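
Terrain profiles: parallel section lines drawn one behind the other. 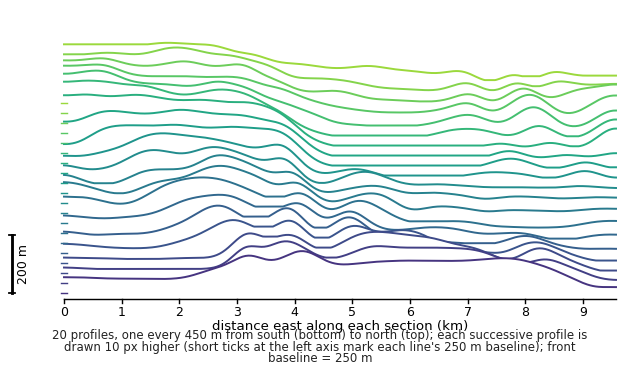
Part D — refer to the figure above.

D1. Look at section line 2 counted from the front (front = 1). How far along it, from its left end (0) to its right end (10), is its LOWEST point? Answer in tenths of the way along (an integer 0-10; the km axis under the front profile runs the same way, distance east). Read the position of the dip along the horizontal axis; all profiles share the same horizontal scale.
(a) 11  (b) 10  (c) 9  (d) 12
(b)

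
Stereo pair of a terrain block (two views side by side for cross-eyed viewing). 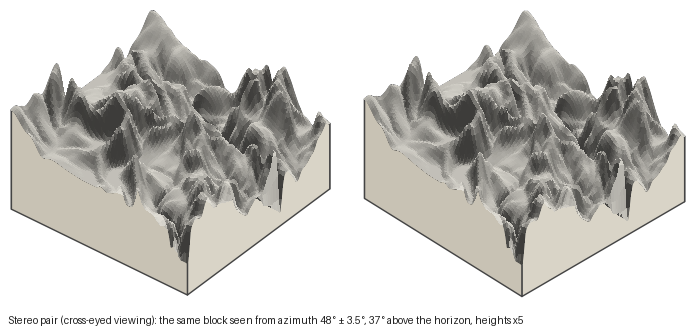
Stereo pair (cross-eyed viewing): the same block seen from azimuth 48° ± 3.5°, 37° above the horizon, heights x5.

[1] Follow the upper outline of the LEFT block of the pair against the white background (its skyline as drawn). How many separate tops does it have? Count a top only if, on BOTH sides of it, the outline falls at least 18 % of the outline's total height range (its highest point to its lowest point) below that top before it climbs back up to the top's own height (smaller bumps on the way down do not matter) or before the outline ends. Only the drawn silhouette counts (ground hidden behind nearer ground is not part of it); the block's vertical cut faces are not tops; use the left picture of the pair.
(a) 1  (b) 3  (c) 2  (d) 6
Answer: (b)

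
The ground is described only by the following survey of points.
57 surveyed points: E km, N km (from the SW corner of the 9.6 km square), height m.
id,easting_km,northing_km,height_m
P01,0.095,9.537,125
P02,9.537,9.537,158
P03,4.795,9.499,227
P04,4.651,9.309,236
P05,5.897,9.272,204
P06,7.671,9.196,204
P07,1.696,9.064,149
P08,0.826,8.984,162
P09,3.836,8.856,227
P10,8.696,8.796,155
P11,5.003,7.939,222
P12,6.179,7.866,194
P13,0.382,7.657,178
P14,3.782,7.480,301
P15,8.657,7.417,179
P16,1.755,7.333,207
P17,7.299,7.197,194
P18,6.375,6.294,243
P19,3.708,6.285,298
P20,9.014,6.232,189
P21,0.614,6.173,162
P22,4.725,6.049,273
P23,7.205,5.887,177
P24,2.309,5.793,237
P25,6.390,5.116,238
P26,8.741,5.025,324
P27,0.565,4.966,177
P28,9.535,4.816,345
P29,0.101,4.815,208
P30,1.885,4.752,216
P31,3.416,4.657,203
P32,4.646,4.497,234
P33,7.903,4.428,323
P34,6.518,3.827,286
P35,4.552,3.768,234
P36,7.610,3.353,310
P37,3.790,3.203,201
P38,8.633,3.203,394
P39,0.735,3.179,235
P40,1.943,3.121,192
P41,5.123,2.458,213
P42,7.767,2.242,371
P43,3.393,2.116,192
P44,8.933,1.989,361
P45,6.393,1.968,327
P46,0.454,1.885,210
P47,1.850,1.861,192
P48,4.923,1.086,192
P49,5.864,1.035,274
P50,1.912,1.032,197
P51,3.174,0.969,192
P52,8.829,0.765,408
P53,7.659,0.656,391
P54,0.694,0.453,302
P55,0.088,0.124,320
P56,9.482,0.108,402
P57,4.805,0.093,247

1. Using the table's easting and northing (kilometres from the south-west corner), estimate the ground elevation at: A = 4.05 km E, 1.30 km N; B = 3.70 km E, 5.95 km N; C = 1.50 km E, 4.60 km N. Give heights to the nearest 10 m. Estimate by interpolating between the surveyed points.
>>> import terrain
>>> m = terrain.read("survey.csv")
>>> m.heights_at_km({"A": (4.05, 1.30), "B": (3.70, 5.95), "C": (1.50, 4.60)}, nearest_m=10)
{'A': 190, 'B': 300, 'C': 200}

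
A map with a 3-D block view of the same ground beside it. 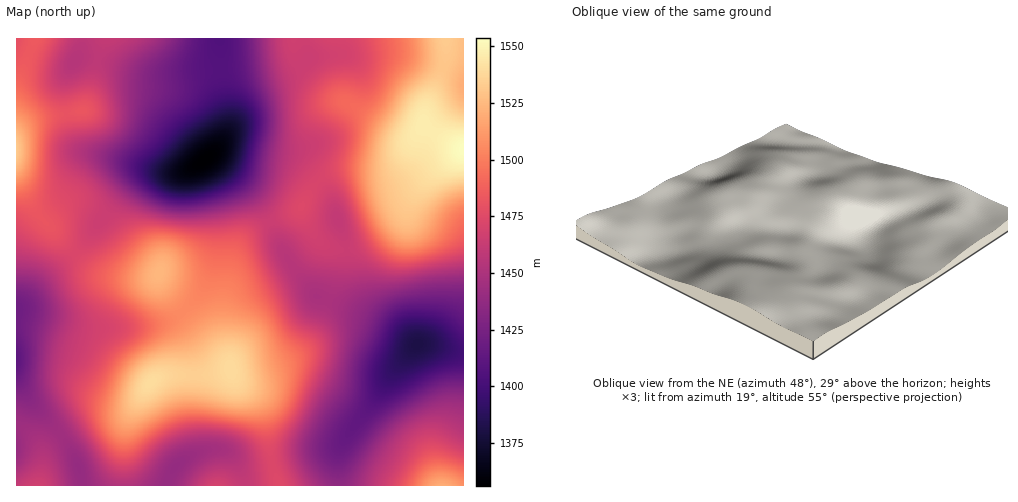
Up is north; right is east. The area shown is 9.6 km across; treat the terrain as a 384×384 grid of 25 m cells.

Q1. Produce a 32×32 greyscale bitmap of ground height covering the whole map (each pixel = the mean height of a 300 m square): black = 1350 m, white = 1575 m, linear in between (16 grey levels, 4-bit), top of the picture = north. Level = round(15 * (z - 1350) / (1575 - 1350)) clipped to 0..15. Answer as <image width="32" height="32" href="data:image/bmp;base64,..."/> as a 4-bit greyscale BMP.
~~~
<image width="32" height="32" href="data:image/bmp;base64,Qk12AgAAAAAAAHYAAAAoAAAAIAAAACAAAAABAAQAAAAAAAACAAATCwAAEwsAABAAAAAAAAAAAAAAABEREQAiIiIAMzMzAERERABVVVUAZmZmAHd3dwCIiIgAmZmZAKqqqgC7u7sAzMzMAN3d3QDu7u4A////AHh3Znd2ZneHeIh2ZmeIq7p3dmeIh2Znd3iIdlVneJqpZ3ZniZh2Zmd4h2VVVniJmGZmeJqph3d3iZhlVFVniIdmZ4mru6mZmaqYdlRFVnd3ZmeJq8y7qru7qYZVREVmdlZ4iavMzMzMzLqHZUREVWZWeImrzczMzcy6mHZUM0RVVneImrzMzM3Muph2VDMzNEZ3iImrzMzMy7qYdlQyIjNWZ4iImru8zMupmHZVMyIzVWd4iJqqu7u7qYd2ZUMzNFVniImaqqu7qph3dmVURERVZ4iZq7uqqqmYd3ZmZVVVZniJmru7qqqph3d3d3ZmZnd4iZq7y6qqmYd3d3eIh3d4iIiZq7uqmZh3eIiImqmYiJiIiZqqmZmYd4iIiau6qYmZiIiJmIiIiIiIh4q8y6qZmIiId2Zmd3eIiHibzMy6mZiId2VDNFVneIiIm8zMy6mIiHZTIhIzVniIiavMzcy6iHdlQyEREkV3iImrzN3duoh2ZUMhEBI1Z4iJq83d3cqYd2VUMhERNGeIiavN3d26mIh2VEMiESRniImrzd3dqpmZh2VEMyI0Z4iZqrzd3KmYmIdlVEMzNWeJmZqs3cyZiIh3ZVVEREVniJmZq8zMmYd3d2VURERGd4iIiZq8zJmHd3dmVUREVniIiImau8yZiHd3dmVERFZ4iIiJmrzM"/>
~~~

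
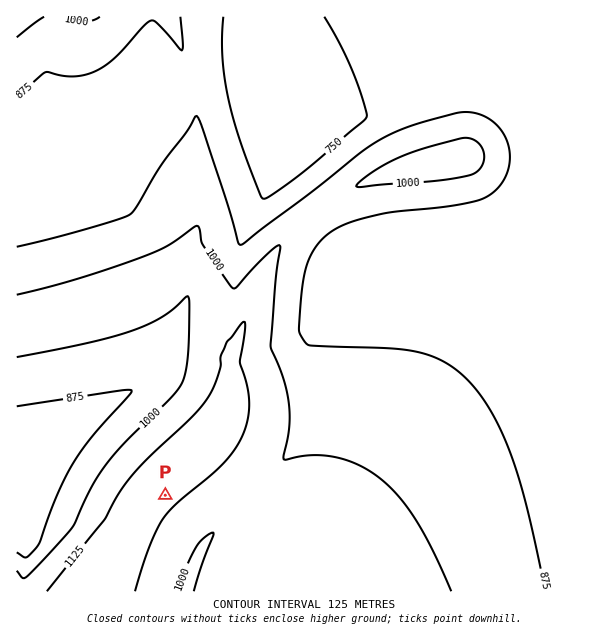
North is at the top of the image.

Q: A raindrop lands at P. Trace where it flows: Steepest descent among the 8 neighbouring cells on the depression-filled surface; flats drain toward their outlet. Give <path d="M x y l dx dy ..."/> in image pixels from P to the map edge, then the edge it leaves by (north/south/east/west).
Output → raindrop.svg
<path d="M165 495l42 42 0 2-6 7-7 15 0 3-3 5 0 3-2 1 0 3-1 2 0 3-2 1 0 3-3 6"/>
exit: south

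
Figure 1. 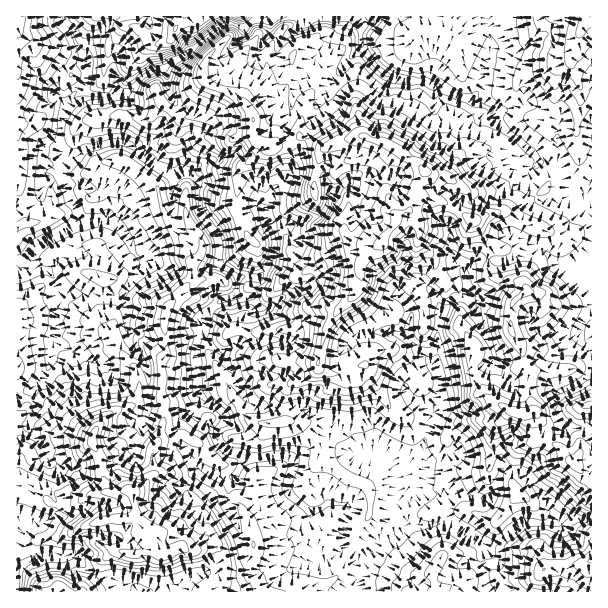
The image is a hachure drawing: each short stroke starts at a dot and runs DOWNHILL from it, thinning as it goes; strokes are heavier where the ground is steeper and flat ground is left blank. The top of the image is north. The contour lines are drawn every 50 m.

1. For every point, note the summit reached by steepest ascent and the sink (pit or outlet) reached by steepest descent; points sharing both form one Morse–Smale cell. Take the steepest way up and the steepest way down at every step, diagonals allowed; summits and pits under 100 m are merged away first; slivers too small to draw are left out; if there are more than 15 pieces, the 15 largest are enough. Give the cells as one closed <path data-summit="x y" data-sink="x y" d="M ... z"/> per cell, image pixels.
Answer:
<path data-summit="425 171" data-sink="18 267" d="M486 16l-229 0-12 12-12-4-6 0-9 4-30 26-15 7-6 6-18 6-17 17-7 4-9 0-9 4-24 0-14 10-3 3-5 12-1 32 4 9-2 16 8 20 8 9 0 13-40 24-13 15-9 6 0 159 11 0 10-18 0-9-5-7 0-5 14-13 4-12 4-17-2-6 6-27 0-19 4-3 7 4 18 1 35-1 16-21 1-15-5-4-10-21-9-8 25-20 4 0 12-6 12-1 4-4 2-17 6-3 9 0 9 8 0 25 20 33 0 23 20 15-2 15-20 11-18 22 1 9-3 9 0 30 2 16 2 6-4 6 0 12 3 6 18 11 0 9 13 12 7 0 12 6 21-2 20 1 4 5 0 6-5 9-1 14 8 9 13 11 9-1 9-6 15 0 6 2 1 9-6 12-1 15 2 9 14 7 0 18 7 16 120 0-1-16-3-7 0-11 5-7-2-6 16-4 27-18 19 0 10-5-8-17-30-29-14-2-4 4-6 21-11 9-30-12-18 2-17 0 6-14 2-10-4-26 8-18 2-15 7-16 0-21-3-6 0-9 4-44 15-17 13-2 1-6-5-18 16-13 21 3 21-8 21-2 14 13 10 1 11-6 14-15 0-48-16 2-6-3-2-2-4-23-9-9-16 0-8-11-37-31-2-9-4-3-18-9 11-13 9-39 0-21z"/><path data-summit="132 491" data-sink="18 267" d="M189 174l-9 0-6 3-2 17-4 4-12 1-12 6-4 0-25 20 9 8 10 21 5 4-1 15-16 21-35 1-18-1-7-4-4 3 0 19-6 27 2 6-4 17-4 12-14 13 0 5 5 7 0 9-10 18-11 2 0 67 29 4 9 6 18 0 17-11 13-2 15 1 15-3 4 25 12 18 8 4 1 11 5 6-18-2-4 2-11 0-13-4-16 13-4 10 15 7 15 3 12 9 225 0-5-16 0-18-13-6-3-10 1-15 6-12-1-9-6-2-15 0-9 6-9 1-13-11-8-9 1-14 5-9 0-6-4-5-20-1-21 2-12-6-7 0-13-12 0-9-14-7-7-10 0-12 4-6-2-6-2-16 0-30 3-9-1-9 18-22 20-11 2-15-20-15 0-23-20-33 0-25z"/><path data-summit="519 413" data-sink="18 267" d="M591 246l-13 14-11 6-10-1-14-13-9 0-33 10-21-3-16 13 5 18-1 7 20 41 6 15 0 6-11 8-44 10 0 18-7 16-2 15-8 18 4 26-7 24 34-2 30 12 11-9 6-21 4-4 5 0 13 5 26 26 9 17 28 0 7-2 0-90-26 1-8-10-4-9 0-10 6-7 18-7 14-12 0-19-9-8-5-9 2-12 12-16z"/><path data-summit="587 17" data-sink="18 267" d="M591 16l-103 0-1 4 3 6 0 21-9 39-11 13 18 9 4 3 2 9 37 31 8 11 16 0 9 9 4 23 8 5 9 0 7-4z"/><path data-summit="17 17" data-sink="18 267" d="M62 16l-46 1 1 249 3 0 18-20 40-24 0-13-8-9-8-20 2-16-4-9 0-17 6-33 19-22 1-18-14-33-10-9z"/><path data-summit="176 29" data-sink="18 267" d="M255 16l-192 0-1 7 10 9 14 33-1 18-18 19-1 8 17-12 24 0 9-4 9 0 7-4 17-17 15-5 9-7 15-7 30-26 9-4 18 4 11-10z"/><path data-summit="132 491" data-sink="17 591" d="M132 490l-15 3-22 0-9 3-14 9-18 0-9-6-28-3-1 71 2 1 23-14 12-1 16 1 20 16 7 2 4-9 16-13 13 4 11 0 4-2 11 0 6 2-4-6-1-11-8-4-12-18z"/><path data-summit="591 561" data-sink="18 267" d="M591 517l-28 0-17 6-19 0-27 18-15 3 1 7-5 7 0 11 5 22 105 1z"/><path data-summit="591 405" data-sink="18 267" d="M467 296l-12 2-15 17-4 44 0 9 4 8 43-9 11-8 0-6-6-15z"/><path data-summit="66 591" data-sink="17 591" d="M53 553l-12 1-25 15 1 23 31 0 8-6 6 0 4 6 18-1 1-6 11-12-27-19z"/><path data-summit="591 405" data-sink="18 267" d="M591 373l-13 11-18 7-6 7 2 16 10 13 18 0 8-2z"/><path data-summit="66 591" data-sink="18 267" d="M98 574l-13 11-1 7 54-1-12-8-15-3z"/><path data-summit="425 171" data-sink="18 267" d="M591 308l-8 10-5 11 0 7 5 9 8 7z"/>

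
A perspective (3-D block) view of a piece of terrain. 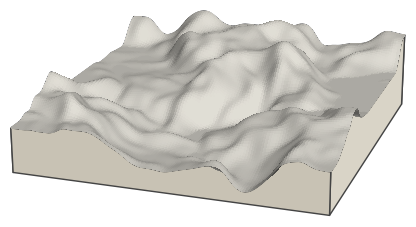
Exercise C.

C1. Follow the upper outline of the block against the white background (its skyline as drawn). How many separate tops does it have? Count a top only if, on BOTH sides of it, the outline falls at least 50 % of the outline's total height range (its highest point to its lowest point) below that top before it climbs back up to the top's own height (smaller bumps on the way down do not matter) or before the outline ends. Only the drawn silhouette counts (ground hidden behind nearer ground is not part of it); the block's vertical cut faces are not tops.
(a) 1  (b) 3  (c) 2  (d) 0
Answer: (d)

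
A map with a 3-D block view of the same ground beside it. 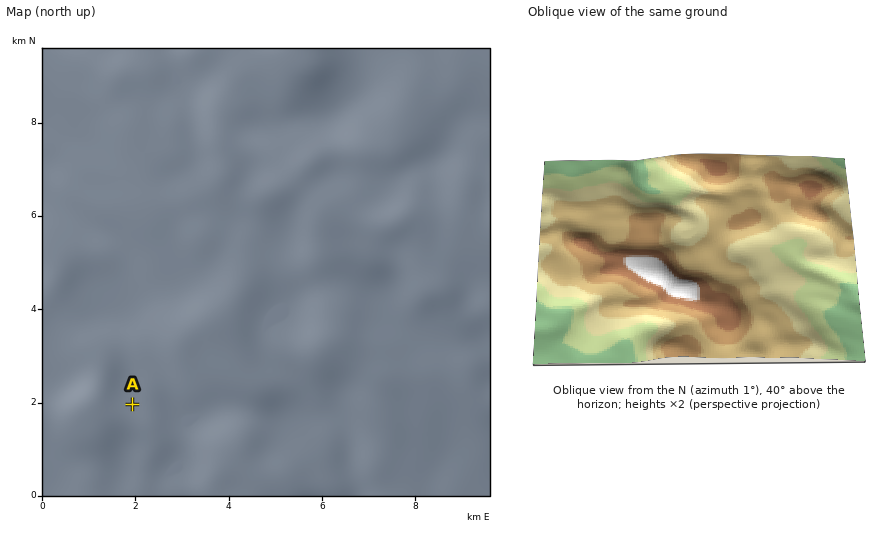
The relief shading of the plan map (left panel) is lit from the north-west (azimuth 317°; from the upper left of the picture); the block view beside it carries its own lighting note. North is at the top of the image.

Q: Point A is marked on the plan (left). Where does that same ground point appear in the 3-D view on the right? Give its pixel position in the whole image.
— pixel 787 192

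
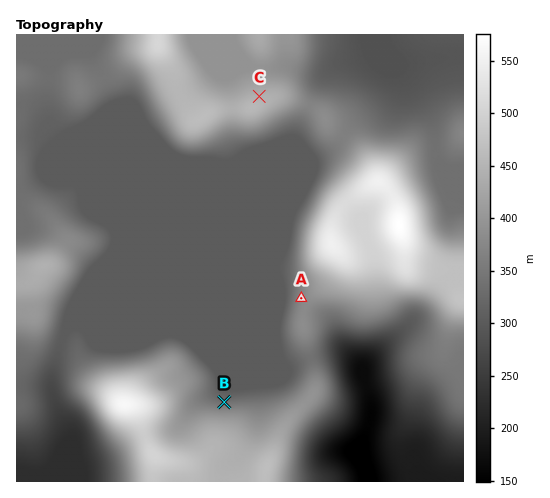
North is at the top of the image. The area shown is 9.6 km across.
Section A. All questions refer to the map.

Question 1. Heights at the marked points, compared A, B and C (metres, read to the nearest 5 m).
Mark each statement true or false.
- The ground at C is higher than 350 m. true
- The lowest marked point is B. true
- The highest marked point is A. false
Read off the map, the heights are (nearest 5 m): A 375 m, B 340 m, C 445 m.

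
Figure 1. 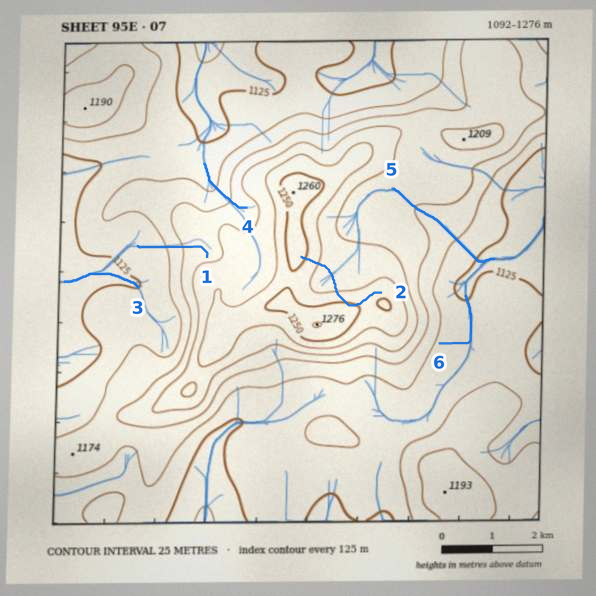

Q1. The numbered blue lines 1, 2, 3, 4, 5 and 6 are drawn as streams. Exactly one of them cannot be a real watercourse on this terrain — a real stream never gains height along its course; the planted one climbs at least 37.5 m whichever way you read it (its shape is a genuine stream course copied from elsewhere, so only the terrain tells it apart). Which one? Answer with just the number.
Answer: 2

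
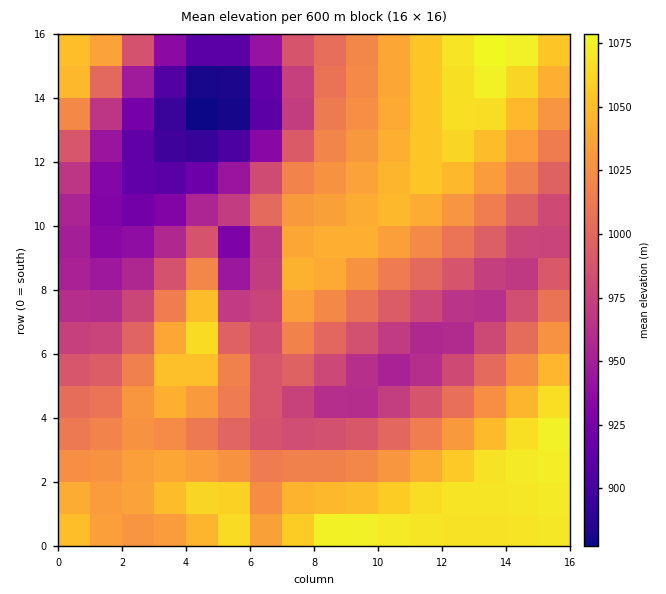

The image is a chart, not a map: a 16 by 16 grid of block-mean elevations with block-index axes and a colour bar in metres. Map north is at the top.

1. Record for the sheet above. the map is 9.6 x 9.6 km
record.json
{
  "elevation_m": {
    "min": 870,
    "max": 1090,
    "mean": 1005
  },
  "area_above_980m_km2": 66.1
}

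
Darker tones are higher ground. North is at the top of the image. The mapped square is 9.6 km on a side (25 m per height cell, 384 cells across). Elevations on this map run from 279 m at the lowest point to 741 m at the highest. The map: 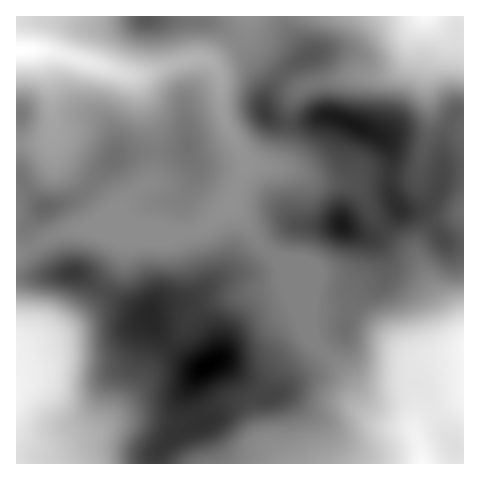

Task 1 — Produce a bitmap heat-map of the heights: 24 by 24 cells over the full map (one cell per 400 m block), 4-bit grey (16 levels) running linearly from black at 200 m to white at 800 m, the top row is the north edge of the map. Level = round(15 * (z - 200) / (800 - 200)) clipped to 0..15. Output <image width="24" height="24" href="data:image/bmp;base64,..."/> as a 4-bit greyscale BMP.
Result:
<image width="24" height="24" href="data:image/bmp;base64,Qk2WAQAAAAAAAHYAAAAoAAAAGAAAABgAAAABAAQAAAAAACABAAATCwAAEwsAABAAAAAAAAAAAAAAABEREQAiIiIAMzMzAERERABVVVUAZmZmAHd3dwCIiIgAmZmZAKqqqgC7u7sAzMzMAN3d3QDu7u4A////AERVZ6upmHd3ZlQzMzRVZ5u7qYd3dlQzMzRWZ4q7upmIdlQzMzNGeJrMu6qpdmUzMzNGiarN3Lqph2UzMzNGmqvN3bqYh3UzMzNGmru8zKmIiHVDMzRGm8y7u6mIiIZVQ1V4q7y7qpiIiIh3ZYmqqqu6qZiIiJmId4mqmJmZmZiIiZmYiYiIh3d4iIiImqqZmoh3d3d3d3iavLqqqYmId3eHd3iavLu7qYiIh3eId3iJmqu6qYd4iIeIh3eImqu6qnd3iIiIh3eIqqu6qnZniIiId4mau8y6mYZnd3eId5qrzMu5mXZmZmZ3d5qZqpmXeFVVREVnZ4mYiHdmZjMzNFVWZ4iZmHZVRCM0Vnd2d3iZmHZERERFZ5mIh3iId2VDMw=="/>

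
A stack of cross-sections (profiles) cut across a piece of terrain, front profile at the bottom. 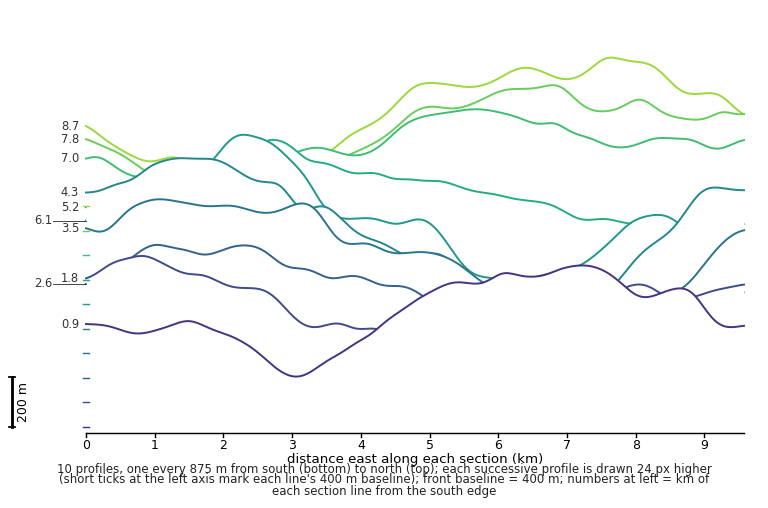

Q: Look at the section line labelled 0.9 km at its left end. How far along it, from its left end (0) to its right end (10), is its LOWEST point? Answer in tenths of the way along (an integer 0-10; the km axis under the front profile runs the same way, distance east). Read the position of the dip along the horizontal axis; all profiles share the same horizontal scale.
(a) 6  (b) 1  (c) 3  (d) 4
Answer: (c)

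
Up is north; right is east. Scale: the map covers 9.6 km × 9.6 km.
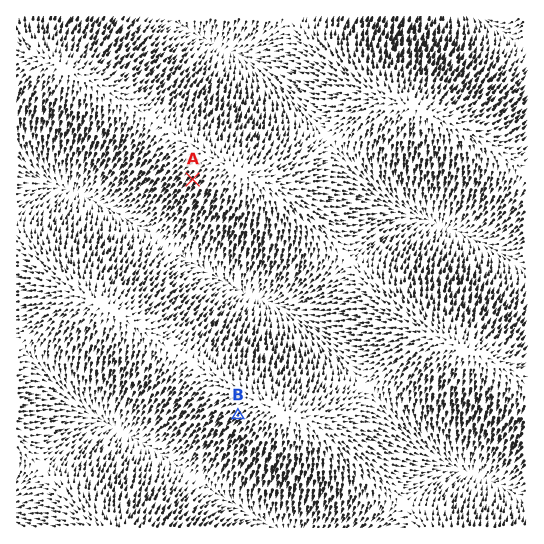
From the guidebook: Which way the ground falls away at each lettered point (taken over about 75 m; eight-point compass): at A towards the SW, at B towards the SW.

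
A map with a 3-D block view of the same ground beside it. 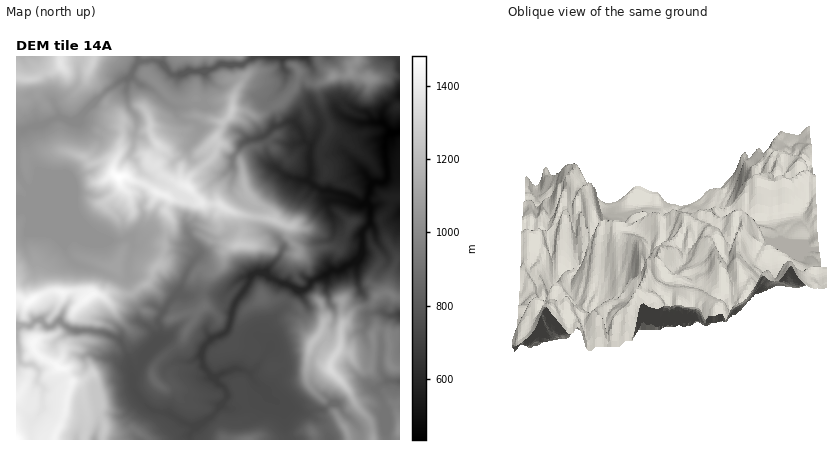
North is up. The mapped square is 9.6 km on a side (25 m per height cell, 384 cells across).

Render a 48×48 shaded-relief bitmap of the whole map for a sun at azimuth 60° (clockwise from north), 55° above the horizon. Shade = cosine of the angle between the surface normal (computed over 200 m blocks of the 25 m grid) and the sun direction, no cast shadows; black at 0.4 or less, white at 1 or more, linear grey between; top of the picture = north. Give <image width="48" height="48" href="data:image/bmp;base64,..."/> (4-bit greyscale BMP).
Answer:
<image width="48" height="48" href="data:image/bmp;base64,Qk32BAAAAAAAAHYAAAAoAAAAMAAAADAAAAABAAQAAAAAAIAEAAATCwAAEwsAABAAAAAAAAAAAAAAABEREQAiIiIAMzMzAERERABVVVUAZmZmAHd3dwCIiIgAmZmZAKqqqgC7u7sAzMzMAN3d3QDu7u4A////AOy6zMrKrO7M3tzLqom7vN3bp3vHB8jOptyqrMu6vv7e7cvLqpvMu8zLl5y0HMfelcuqrMy7z//t3Muqqqq7u7u7qqpyjGfulru6q8283v/ty7qZq7uqu7u6qpg2tk3sl7u7ms3M3v/cqZmau8uqq7uqqGJqQJ/smsvLmszM7+7KiIq7u7ypq7uqlAJ0A+/bu8zambzM7/25d7zMzMuJu7qpYAZADP7LvLzImb3c/u24e9zMzcmbu6qpQCURv+usuay3it7e/+24jMu8zJmqqZqqMCMp/rrLZqlWrO/u/+yqm7u72nmqmqqqMAVt273aiyJ83e/v7LuqqruryYqqqqupMBh6vO7brAO+297cvNuauqqbypq6u7uoICmpzv7LrAXO7d3e/siKu6iKzLmqu7qnICq5z/27rFe93/28qHatypd6y5qYq6qWREaqzuy7zYvdzCAkaGncmHeauoq4mqqXeWObru293leDdAN5pmu4m5mruZ3IipmYmnKcru3O7XhmlFaZdryZy6q6q97IaZqqrIG7ju7Kl6vLiHeanOypmKy6rN3bZ5vM2yXHj/t5iNurvMu97+3Jacypm8vMpJ7u60i1bfhKze2pq7qs3u2oq7mYiZq8uK7raMu4e7WLzu7MzMy8zLuomom6iZibu8tSSY3Kq5Wbze3MzMy6qruoibzLmYeJdnMjRHq6q4WLy+27zLqquruqmc7cqFaFIAEyJbuXeqZquNy8zLq7uqu6mc7cphNjETWHPO2pq8hqmcu8y7u7uqq6mM3ccjVom83Vbu3M3dmKnMu7u7uqqZmqmarLRGiaze6AaqztzcqZvcu7uqqql2iKmGnaVViZvKYUrO7+q7yYzcu6qqqXVGd6hTvHMld4qoe+3v/9m+6pzbuqqqp0NoWbY2xxA2at7LzuzP/rvd2YzKqqqqlTeXa6VXdTW7z+y97u7e7c3cuYqqu6qqllZla5VZupzt7snv7v7d7bqZuYq7u6qqgyREm5nMqc/97Zv//+3dyYec26qqq6qqYjVXvNy6q+7d3J3//+zKd5vN2qqJq6qoVVRa3tmczN3c3Y7//amqebzdqLuKqpiGRIh87YjO3durza/+yHrLiszLi9uKqYh3i8l862rN3smbyt7sh73bm8y5rdqKqpmbzMpo3Zmt/reKvO7crO3Lmsurzdqaqqq8y6l43Za+7clo3+3Lvd3Kmru8zcuqq6q8ypmIzHju3MuH3saKu925qbzMzduqq6q8uYd4zYju3LqGuniZrMyZus3czLh6qpupqYeJ7Uru26qpiazNuJqLutyqqpdqqquYqpic2G7+yqu6Z9/+upmsm8qYVod6urqImqmtyK7rq6u5eO/surq6eqliJonJiJh3mZvNyryry6vLl93Lu7u3V1QgJnjGd4ZGmKzdu6it25zaiKzMzcqXhjIBSJmrupZJqb3cuWrf65y1eqzd3setlHlore7cupZ9ybzLupzsZ4iIu6eu77beeLmc7u7ruoaeybvLu9zGNSM1uJ6szKvIXKZ63+7Q=="/>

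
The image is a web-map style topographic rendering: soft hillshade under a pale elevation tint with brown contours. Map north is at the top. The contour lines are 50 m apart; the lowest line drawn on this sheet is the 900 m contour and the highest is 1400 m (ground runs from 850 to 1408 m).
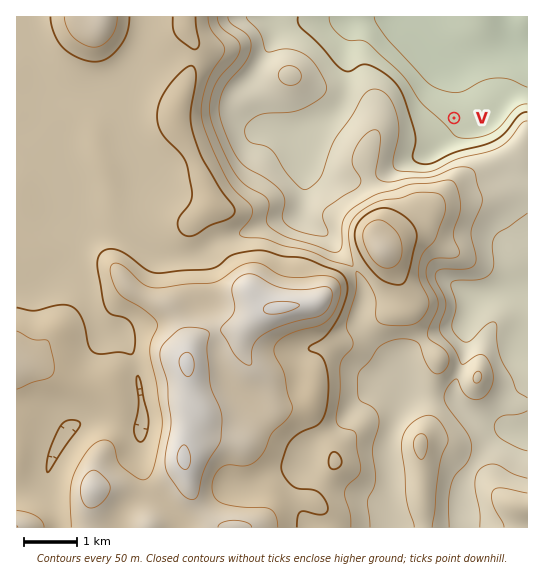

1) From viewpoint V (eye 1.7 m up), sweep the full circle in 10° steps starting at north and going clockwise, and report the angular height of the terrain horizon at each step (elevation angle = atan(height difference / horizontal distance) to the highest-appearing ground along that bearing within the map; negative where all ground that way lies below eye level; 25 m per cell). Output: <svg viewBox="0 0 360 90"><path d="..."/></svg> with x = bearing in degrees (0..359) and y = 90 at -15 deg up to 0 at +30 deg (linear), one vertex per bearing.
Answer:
<svg viewBox="0 0 360 90"><path d="M0 63l10 0 10 0 10 1 10 0 10 0 10-1 10-1 10-4 10-6 10-4 10-1 10 0 10-1 10-2 10-2 10-1 10-1 10-1 10 0 10 1 10 2 10 2 10 6 10-1 10-2 10 0 10 0 10 1 10 2 10 4 10 5 10 2 10 2 10 0 10 1"/></svg>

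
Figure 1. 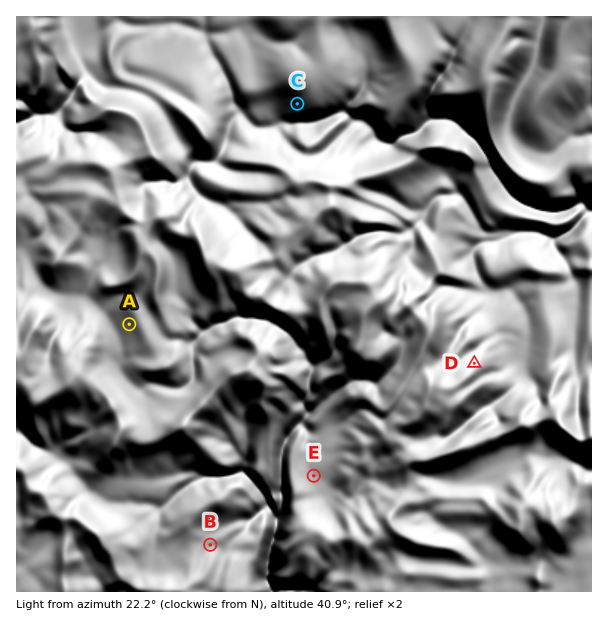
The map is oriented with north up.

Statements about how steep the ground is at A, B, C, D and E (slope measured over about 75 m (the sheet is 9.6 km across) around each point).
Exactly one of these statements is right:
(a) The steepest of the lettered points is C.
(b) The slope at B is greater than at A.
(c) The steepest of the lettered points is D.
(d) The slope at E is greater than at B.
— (c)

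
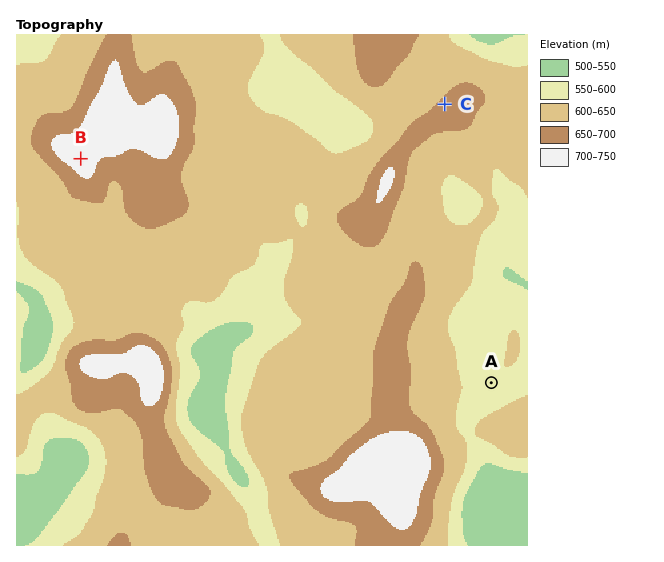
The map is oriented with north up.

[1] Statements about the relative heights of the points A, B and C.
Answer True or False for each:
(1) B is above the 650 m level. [True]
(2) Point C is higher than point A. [True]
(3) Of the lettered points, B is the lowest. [False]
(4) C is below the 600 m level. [False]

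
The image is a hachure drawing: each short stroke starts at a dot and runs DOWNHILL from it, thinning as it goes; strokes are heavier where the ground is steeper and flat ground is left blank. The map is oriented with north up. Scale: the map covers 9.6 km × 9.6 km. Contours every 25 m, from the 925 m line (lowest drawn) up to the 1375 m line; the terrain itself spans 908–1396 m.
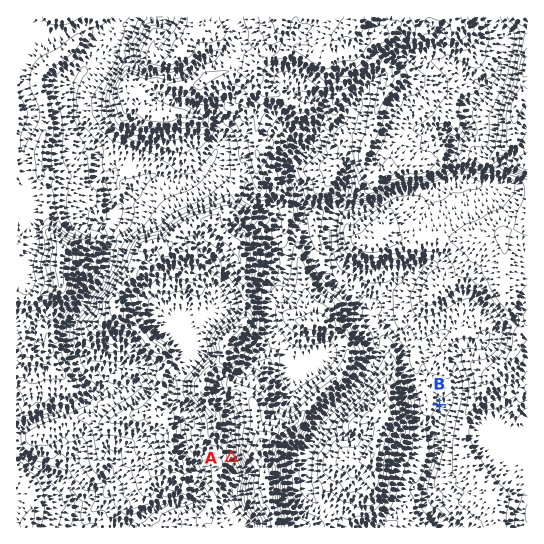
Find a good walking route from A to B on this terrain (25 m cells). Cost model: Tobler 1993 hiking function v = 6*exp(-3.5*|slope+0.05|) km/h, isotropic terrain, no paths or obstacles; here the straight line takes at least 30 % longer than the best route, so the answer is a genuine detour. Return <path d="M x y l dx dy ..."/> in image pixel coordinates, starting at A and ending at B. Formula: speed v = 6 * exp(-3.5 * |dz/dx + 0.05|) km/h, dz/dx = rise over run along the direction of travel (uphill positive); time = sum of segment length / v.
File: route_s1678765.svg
<path d="M231 458l3-5 0-3 7-13 4-4 13-7 9 0 10-4 12 0 2-1 15-15 39-20 4-3 10-10 22-11 1-1 8-4 1 0 3 1 5 5 3 6 5 5 3 1 11 11 2 1 15 15 1 3"/>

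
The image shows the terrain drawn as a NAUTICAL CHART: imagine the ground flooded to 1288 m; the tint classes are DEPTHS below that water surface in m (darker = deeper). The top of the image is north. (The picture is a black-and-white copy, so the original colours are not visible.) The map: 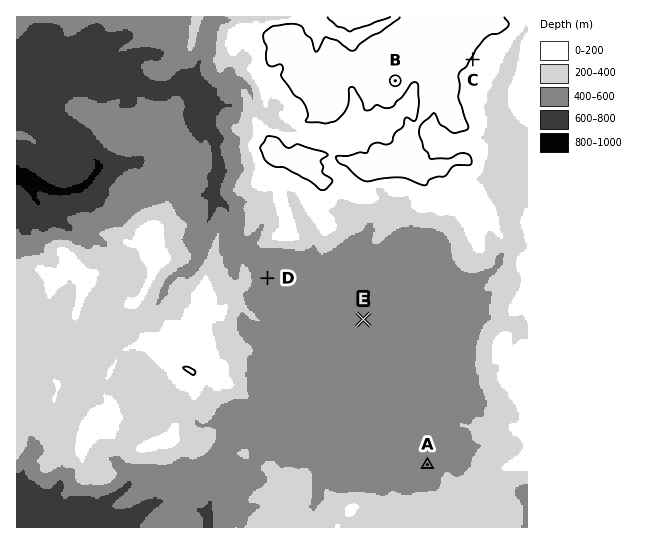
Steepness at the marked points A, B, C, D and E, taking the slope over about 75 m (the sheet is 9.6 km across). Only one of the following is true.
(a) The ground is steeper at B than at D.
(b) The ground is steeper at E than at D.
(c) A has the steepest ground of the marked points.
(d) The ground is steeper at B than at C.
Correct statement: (a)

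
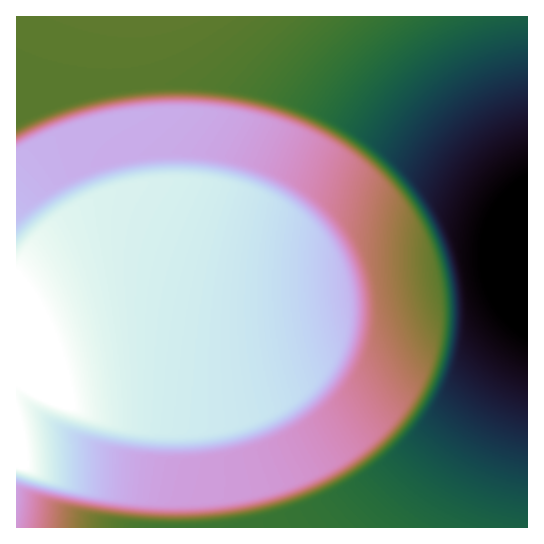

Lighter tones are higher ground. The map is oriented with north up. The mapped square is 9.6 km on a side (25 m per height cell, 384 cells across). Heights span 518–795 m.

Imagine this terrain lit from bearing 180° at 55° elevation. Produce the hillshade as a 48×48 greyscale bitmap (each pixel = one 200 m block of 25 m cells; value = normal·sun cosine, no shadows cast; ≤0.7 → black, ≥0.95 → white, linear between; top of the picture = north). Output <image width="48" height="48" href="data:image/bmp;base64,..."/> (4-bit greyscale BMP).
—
<image width="48" height="48" href="data:image/bmp;base64,Qk32BAAAAAAAAHYAAAAoAAAAMAAAADAAAAABAAQAAAAAAIAEAAATCwAAEwsAABAAAAAAAAAAAAAAABEREQAiIiIAMzMzAERERABVVVUAZmZmAHd3dwCIiIgAmZmZAKqqqgC7u7sAzMzMAN3d3QDu7u4A////AHd3eImszd7u7t3LqYd3d3d3d3d3d3d3d3d4mrzN3d3Mzd3cy6mHd3d3d3d3d3d3d3ibzdzLuqmZmqq7zMy6l3d3d3d3d3d3d6vMy6mId3d3d3eIiavMypd3d3d3d3d3d8y6mHd3d3d3d3d3d3iazLqHd3d3d3d3d7mHd3d3d3d3d3d3d3d3mry5d3d3d3d3dod3d3d3iImZmIiHd3d3d5q7l3d3d3d3Znd3d3iZqqqqqqqZiHd3d3ibuXd3d3d2Znd3eJqqqqmZmaqqqZh3d3d4q5d3d3dmZnd4mqqZiIh3eIiJqqmHd3d3iql3d3dmZneJqpiHd3d3d3d3iJqph3d3eKqHd3ZmZniamHd3d3d3d3d3d4iamHd3d4qXd3ZmZomYd3d3d3d3d3d3d3eJmYd3d3iod3dmZpmHd3d3d3d3d3d3d3d3iYd3d3eZd3dmZph3d3d3d3d3d3d3d3d3eJh3d3eJh3d2Zod3d3d3d3d3d3d3d3d3d4h3d3d4h3d3Znd3d3d3d3d3d3d3d3d3d4iHd3d4h3d3d3d3d3d3d3d3d3d3d3d3d3iHd3d3d3d3d3d3d3d3d3d3d3d3d3d3d3d3d3d3d3d3d3d3d3d3d3d3d3d3d3d3d3d3d3d3d3d3d3d3d3d3d3d3d3d3d3d3d3d3d3d3Znd3d3d3d3d3d3d3d3d3d3d3d3dnd3d3Znd3d3d3d3d3d3d3d3d3d3d3d3Znd3d3Vnd3d3d3d3d3d3d3d3d3d3d3d3Znd3d2Vnd3d3d3d3d3d3d3d3d3d3d3d3Znd3d2Rnd3d2d3d3d3d3d3d3d3d3d3d2Vnd3d1Rnd3d1Z3d3d3d3d3d3d3d3d3dlV3d3dkR3d3d0V3d3d3d3d3d3d3d3d3ZVZ3d3dTZ3d3d1RWd3d3d3d3d3d3d3d2VGd3d3Y0d3d3d2VFZ3d3d3d3d3d3d3dkRnd3d3Qmd3d3d3ZURWd3d3d3d3d3d2VEZ3d3d0JHd3iIiHdlREVnd3d3d3d2ZURWd3d3dSNniIiIiHd3ZUREVWZmZmVURFZ3d3d3UjZ4iIiIiHd3d2VEREREREREVnd3d3dkEmeIiIiIiHd3d3d2VVRERVVmd3d3d3UxNniIiIiIiFZ3d3d3d3d3d3d3d3d3dkETZ4iIiIiIiBJWd3d3d3d3d3d3d3d2QhJXeIiIiIiIiCACRWd3d3d3d3d3d2UxAUZ4iIiIiIiIiGQhASNFZmd3d2ZlQxABNnd4iIiIiIiIiHdlMhABEiIzMiEQABNGd3eIiIiIiIiIiHd3dlQyEQAAABEiNWd3d3eIiIiIiIiIiHd3d3d2ZVVEVVZnd3d3d3eIiIiIiIiIiHd3d3d3d3d3d3d3d3d3d3eIiIiIiIiIiHd3d3d3d3d3d3d3d3d3d3eIiIiIiIiIiHd3d3d3d3d3d3d3d3d3d3d4iIiIiIiIiHd3d3d3d3d3d3d3d3d3d3d4iIiIiIiIiHd3d3d3d3d3d3d3d3d3d3d4iIiIiIiIiHd3d3d3d3d3d3d3d3d3d3d4iIiIiIiIiA=="/>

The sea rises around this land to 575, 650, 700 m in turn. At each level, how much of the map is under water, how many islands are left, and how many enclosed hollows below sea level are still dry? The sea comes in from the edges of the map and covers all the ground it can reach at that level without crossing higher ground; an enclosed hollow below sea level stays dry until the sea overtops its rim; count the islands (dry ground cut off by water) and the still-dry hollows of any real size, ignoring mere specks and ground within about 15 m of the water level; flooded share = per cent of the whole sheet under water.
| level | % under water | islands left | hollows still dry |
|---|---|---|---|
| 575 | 12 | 0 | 0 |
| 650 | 43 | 0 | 0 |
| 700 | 58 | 0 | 0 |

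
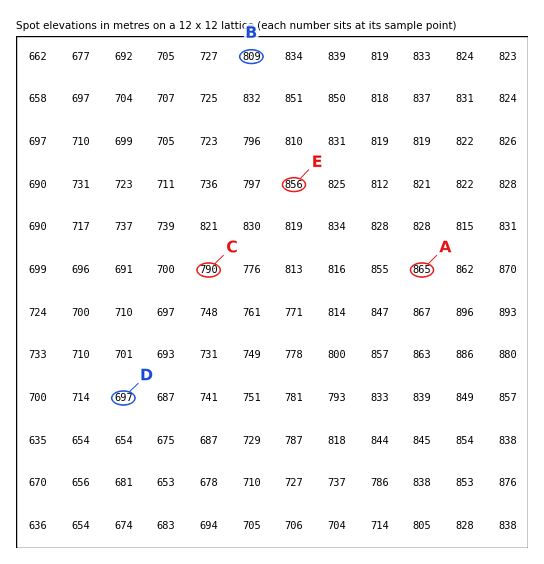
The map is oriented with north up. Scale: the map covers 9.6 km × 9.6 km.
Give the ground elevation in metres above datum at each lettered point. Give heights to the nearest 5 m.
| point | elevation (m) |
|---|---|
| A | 865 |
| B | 810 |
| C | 790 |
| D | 695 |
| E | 855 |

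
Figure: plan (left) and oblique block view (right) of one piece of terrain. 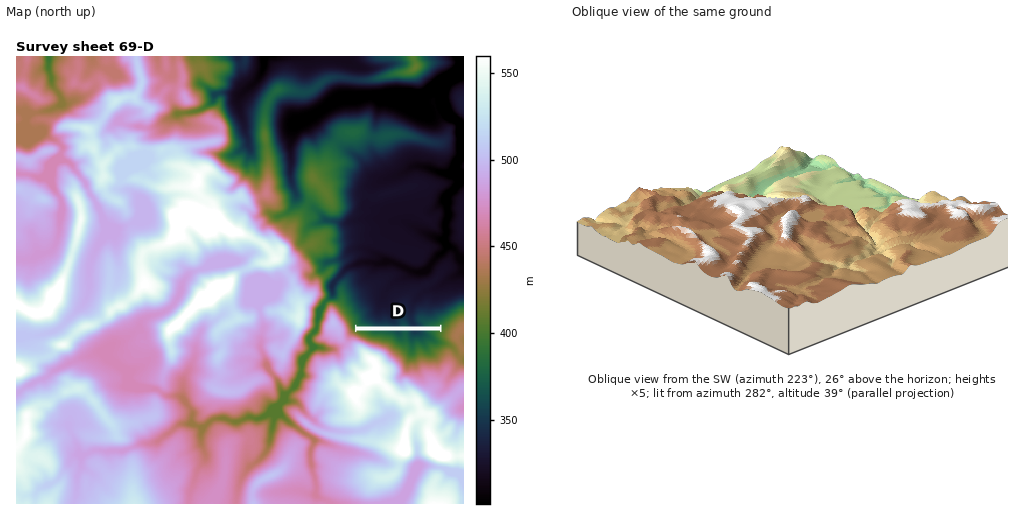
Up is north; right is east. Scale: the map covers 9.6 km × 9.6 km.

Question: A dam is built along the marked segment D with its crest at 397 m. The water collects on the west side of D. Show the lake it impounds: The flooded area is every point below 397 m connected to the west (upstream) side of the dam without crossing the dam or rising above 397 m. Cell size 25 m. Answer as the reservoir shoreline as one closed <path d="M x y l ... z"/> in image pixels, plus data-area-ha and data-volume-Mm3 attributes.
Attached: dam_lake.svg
<path d="M439 330l-80 1 6 1 5 4 21 4 5 4 7 4 7 8 3 0 5-6 12 2 2-4 6-2 5-4-5-7 1-5z" data-area-ha="52" data-volume-Mm3="9.01"/>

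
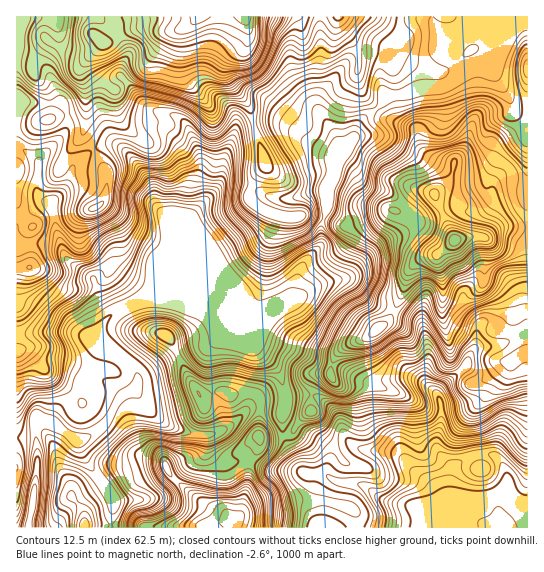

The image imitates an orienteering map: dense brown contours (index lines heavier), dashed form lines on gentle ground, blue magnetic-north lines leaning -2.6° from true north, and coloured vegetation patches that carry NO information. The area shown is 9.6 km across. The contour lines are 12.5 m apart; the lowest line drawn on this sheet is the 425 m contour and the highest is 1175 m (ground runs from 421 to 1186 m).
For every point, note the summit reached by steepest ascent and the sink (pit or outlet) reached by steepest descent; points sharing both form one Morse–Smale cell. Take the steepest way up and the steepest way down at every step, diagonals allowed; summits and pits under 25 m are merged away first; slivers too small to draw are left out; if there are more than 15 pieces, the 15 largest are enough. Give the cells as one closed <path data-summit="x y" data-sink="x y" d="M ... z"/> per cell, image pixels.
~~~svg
<path data-summit="245 17" data-sink="29 527" d="M245 16l-47 0-11 11-20 6-20 32-20 12-12 12-8-4-11-12-4-8 2-13-11 13-3 9 5 16 2 16 0 12-4 16 11 15 16-5 7 1 5 3 15 17 15 21 5 21 12 12 6 32-4 14-6 10-8 8-2 10-5 4-39 18-10 11-6 13-24-7-30 0-25 3 1 104 18 0 1-14 3-5 15 4 23 16 8-1 22-17 10-21 8-8 10-4 7-14 41-23 31-9 9-9 0-4-7-8 1-2 21 9 12 0 11-5 16-15 16-8 7-31 21-27 0-17 3-7-17-4-10 2-23-2-15-7-10-9 3-14 11-15 2-8-9-27-7-29-17-21-5-12 4-15 12-9 5-8 0-12z"/><path data-summit="454 241" data-sink="505 527" d="M479 71l-10 1-14 5-8 7-12 5-13 0-35 8-9 11-17 13-16 32-6 8-14 32 2 18-3 7 2 2 15 5 12 0 24-8 10-6 14 0 16-16 12-3 6 3 20 46-16 12-20 7-10 10-6 23-14 26-19 17-25 11-12 12-2 16-13 6-6 12 1 3 8 3 14 12 5 10 4 14 11 12 12 4 18 0 14 4 20 21 16 13 4 6 2 20 16 13 31-1-11-6-16-1-8-7-4-19 2-27-12-14-3-8 5-23-2-31 28-26 7-16 5-2 20-2 29-12 0-211-16-12-1-9-14-23-3-3z"/><path data-summit="245 17" data-sink="505 527" d="M527 16l-281 0 2 25-3 6-14 11-4 15 5 12 17 21 7 29 9 27-2 8-11 15-3 14 10 9 15 7 11 2 22-2 16 4 4-8-2-18 10-24 30-52 25-21 15-1 17-6 13 0 12-5 12-16 16-7 22-25 22-11 8-1z"/><path data-summit="234 522" data-sink="29 527" d="M225 331l-15 14-12 2-15 5-41 23-7 14-10 4-8 8-10 21-17 14-11 5 6 18 28 40-2 29 122-1 0-5 8-11 10-49-6-2-18 1-8-4-4-4-7-18 17-6 28-22 30 2 2-3 0-13-4-15-6-12-25-25z"/><path data-summit="454 241" data-sink="29 527" d="M429 192l-12 3-16 16-14 0-10 6-24 8-12 0-16-6-4 7 0 17-21 27-7 31-16 8-16 15-11 5-12 0-22-8 7 10 27 10 25 25 6 12 5 19 13-2 12 1 6-14 14-7 2-16 12-12 25-11 19-17 14-26 6-23 10-10 20-7 16-12-20-46z"/><path data-summit="245 17" data-sink="505 527" d="M197 16l-181 1 1 230 12-2 0-15 16-13 8-3-2-11 16-17 6-20 20-16-10-16 4-16 0-12-2-16-5-20 5-9 13-13-6 9 0 8 7 12 8 8 8 4 12-12 20-12 20-32 20-6 8-6z"/><path data-summit="245 17" data-sink="505 527" d="M527 333l-4 0-24 12-20 2-5 2-7 16-28 26 2 31-5 23 3 8 12 14-2 27 4 19 8 7 16 1 12 7 39-1z"/><path data-summit="95 207" data-sink="29 527" d="M113 144l-20 6 14 23 0 16-4 13-12 7-38 6 3 16 11 28 26 20 4 14 13 23 43-21 4-12 8-8 10-24-6-32-12-12-6-24-19-25-10-10z"/><path data-summit="245 17" data-sink="505 527" d="M315 396l-4 2 0 13-14 12-4 9-9 6 16 31 5 4 16 0 14 8-6 5-5 12-2 30 134-1-15-12-2-20-4-6-16-13-20-21-14-4-18 0-12-4-11-12-4-14-5-10z"/><path data-summit="30 267" data-sink="29 527" d="M51 244l-21 1-1 22-13 2 0 65 55-2 24 7 4-9 10-13 0-4-12-20-4-14-22-15-12-17z"/><path data-summit="85 526" data-sink="29 527" d="M43 420l-4 0-3 5 1 44-9 58 82 1 3-29-28-40-6-18-25-17z"/><path data-summit="234 522" data-sink="505 527" d="M253 463l-4 2-2 25-6 21-8 11 1 6 87-1 3-29 10-18-13-7-48-2z"/><path data-summit="527 69" data-sink="505 527" d="M527 24l-8 1-22 11-22 25-16 7-6 9 1 2 20-8 20 4 11 15 6 11 1 9 15 11z"/><path data-summit="259 437" data-sink="29 527" d="M269 407l-16 0-28 22-16 6 6 18 12 8 23 0 9-14 2-10 21 0 2-2 0-25z"/><path data-summit="95 207" data-sink="505 527" d="M94 151l-8 4-13 11-6 20-16 17 3 12 37-6 12-7 4-13 0-16z"/>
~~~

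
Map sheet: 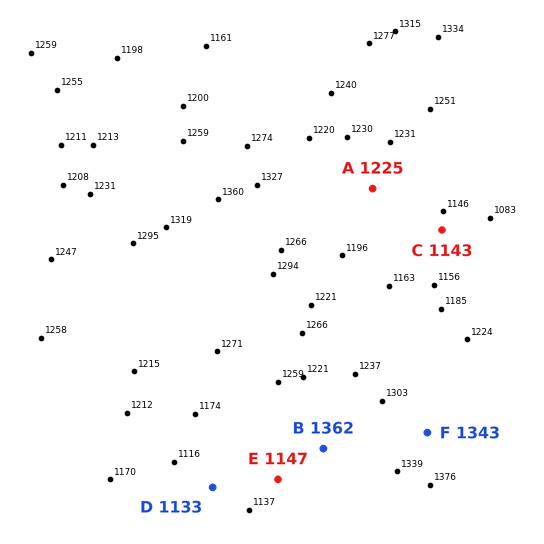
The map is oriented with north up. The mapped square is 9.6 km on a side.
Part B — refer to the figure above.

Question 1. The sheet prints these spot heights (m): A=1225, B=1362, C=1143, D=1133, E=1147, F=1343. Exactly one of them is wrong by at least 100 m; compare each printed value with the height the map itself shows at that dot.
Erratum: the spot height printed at B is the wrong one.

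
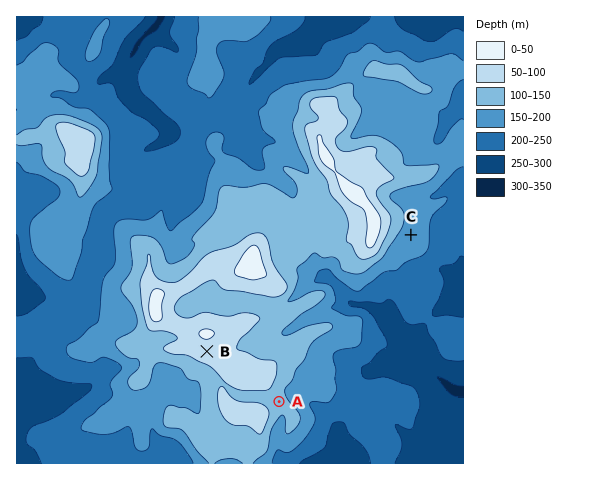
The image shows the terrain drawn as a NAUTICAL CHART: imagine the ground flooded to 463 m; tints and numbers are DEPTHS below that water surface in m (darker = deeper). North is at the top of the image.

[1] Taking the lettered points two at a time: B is higher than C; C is lower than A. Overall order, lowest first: C A B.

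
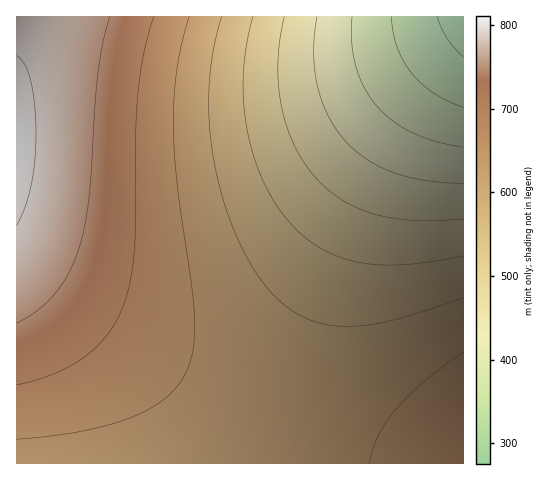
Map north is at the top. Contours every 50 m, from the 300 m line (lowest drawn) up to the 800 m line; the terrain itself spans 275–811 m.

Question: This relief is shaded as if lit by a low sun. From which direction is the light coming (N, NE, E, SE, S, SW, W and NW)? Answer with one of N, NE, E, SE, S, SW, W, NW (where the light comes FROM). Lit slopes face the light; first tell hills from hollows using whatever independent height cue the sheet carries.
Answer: SE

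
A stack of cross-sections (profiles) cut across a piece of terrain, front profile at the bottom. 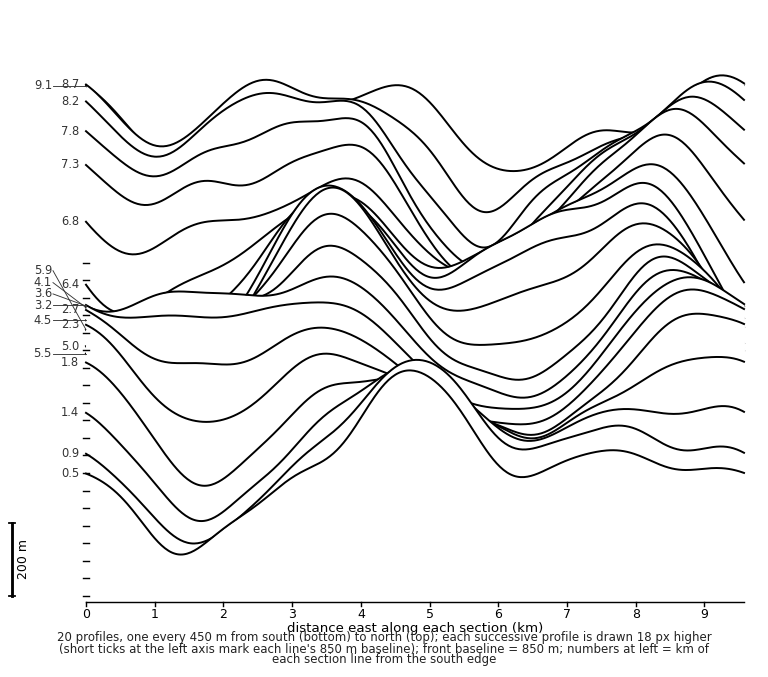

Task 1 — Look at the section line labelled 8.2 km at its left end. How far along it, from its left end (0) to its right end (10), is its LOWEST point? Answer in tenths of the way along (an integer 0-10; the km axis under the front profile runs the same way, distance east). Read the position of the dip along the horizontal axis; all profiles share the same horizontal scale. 6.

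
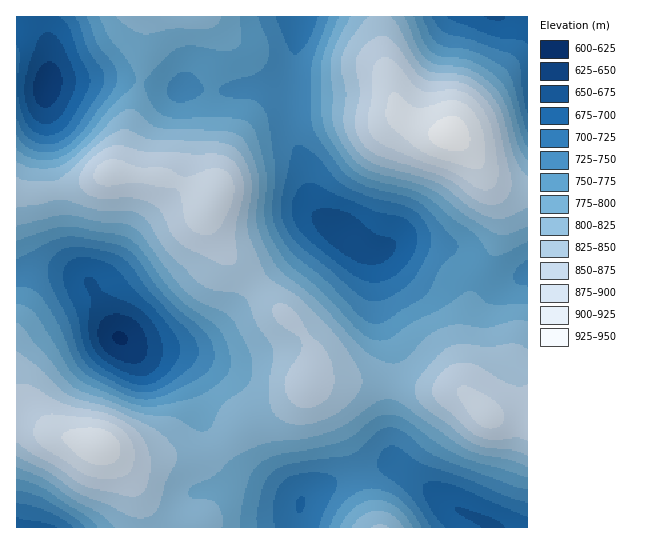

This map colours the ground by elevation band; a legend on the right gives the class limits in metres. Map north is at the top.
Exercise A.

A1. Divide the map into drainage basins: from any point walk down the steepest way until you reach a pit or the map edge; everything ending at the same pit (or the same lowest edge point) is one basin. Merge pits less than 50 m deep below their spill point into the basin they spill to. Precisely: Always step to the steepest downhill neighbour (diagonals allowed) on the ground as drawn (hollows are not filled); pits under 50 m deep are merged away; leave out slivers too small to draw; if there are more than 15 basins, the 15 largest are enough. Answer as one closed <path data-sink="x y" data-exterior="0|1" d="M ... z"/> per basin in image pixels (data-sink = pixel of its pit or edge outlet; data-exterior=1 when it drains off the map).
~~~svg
<path data-sink="343 233" data-exterior="0" d="M379 16l-233 0-2 45-5 29-18 69-8 12 53 6 46 22-4 8 0 14 5 13 12 19 82 85 6 15 0 12-6 19 15-4 52 1 51 8 34 2 34 26 34 7 1-233-22-3-15-7-7-7-15-23-14-14-4-2-14-2-16-5-15-8-7-7-16-55z"/><path data-sink="119 338" data-exterior="0" d="M119 172l-9 0-20 9-35 10-16 2-23 0 0 232 83 20 20 11 16 4 67-5 15-7 28-25 32-14 17-12 14-15 5-17 0-12-10-20-71-72-15-20-9-20 0-14 4-8-2-2-44-20z"/><path data-sink="491 525" data-exterior="0" d="M339 380l-17 0-15 4-18 17-26 15-18 7-28 25-15 7-67 5-30-10 20 21 18 27 10 10 25 13 19 2 1 5 330-1 0-102-2-2-33-6-34-26-34-2-35-6z"/><path data-sink="47 85" data-exterior="0" d="M145 16l-129 1 1 175 22 1 23-4 28-8 26-11 5-11 22-89 2-31z"/><path data-sink="495 17" data-exterior="1" d="M527 16l-147 1 3 41 16 55 7 7 15 8 16 5 14 2 18 16 15 23 7 7 11 6 16 4 10-1z"/><path data-sink="17 527" data-exterior="1" d="M23 425l-7 1 1 102 127-1-3-21-12-28-24-29-15-6z"/>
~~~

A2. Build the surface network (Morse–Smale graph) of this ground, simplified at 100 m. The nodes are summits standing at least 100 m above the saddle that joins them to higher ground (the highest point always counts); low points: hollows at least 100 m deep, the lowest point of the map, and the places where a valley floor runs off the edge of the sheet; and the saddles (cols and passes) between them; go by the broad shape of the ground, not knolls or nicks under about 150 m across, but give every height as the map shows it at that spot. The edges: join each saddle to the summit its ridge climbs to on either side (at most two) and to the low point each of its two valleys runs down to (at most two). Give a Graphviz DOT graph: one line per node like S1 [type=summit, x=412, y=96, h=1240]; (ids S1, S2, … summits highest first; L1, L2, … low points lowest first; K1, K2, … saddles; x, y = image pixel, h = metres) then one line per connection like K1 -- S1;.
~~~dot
graph terrain {
  S1 [type=summit, x=450, y=134, h=938];
  S2 [type=summit, x=98, y=445, h=921];
  L1 [type=low, x=119, y=338, h=622];
  L2 [type=low, x=47, y=85, h=635];
  L3 [type=low, x=343, y=233, h=657];
  L4 [type=low, x=490, y=525, h=672];
  L5 [type=low, x=495, y=17, h=673];
  L6 [type=low, x=17, y=527, h=690];
  K1 [type=saddle, x=257, y=285, h=834];
  K2 [type=saddle, x=53, y=190, h=830];
  K3 [type=saddle, x=381, y=17, h=830];
  K4 [type=saddle, x=145, y=527, h=815];
  K5 [type=saddle, x=391, y=383, h=809];
  K6 [type=saddle, x=218, y=447, h=807];
  K7 [type=saddle, x=139, y=81, h=776];
  K8 [type=saddle, x=485, y=269, h=770];
  K1 -- S2;
  K1 -- L1;
  K1 -- L3;
  K2 -- S2;
  K2 -- L1;
  K2 -- L2;
  K3 -- S1;
  K3 -- L3;
  K3 -- L5;
  K4 -- S2;
  K4 -- L4;
  K4 -- L6;
  K5 -- S2;
  K5 -- L3;
  K5 -- L4;
  K6 -- S2;
  K6 -- L1;
  K6 -- L4;
  K7 -- S2;
  K7 -- L2;
  K7 -- L3;
  K8 -- S1;
  K8 -- S2;
  K8 -- L3;
}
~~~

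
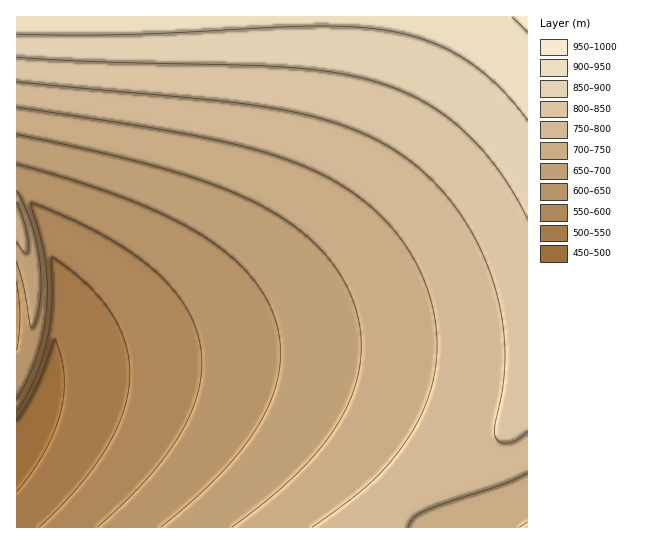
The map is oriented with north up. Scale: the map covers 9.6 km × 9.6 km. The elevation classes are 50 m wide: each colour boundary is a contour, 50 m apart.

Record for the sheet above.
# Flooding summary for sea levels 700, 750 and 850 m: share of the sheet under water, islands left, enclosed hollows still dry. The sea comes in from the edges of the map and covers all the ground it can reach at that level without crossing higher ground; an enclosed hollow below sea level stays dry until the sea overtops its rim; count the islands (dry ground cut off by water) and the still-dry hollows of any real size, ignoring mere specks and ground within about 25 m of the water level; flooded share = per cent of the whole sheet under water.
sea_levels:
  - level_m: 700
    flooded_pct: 42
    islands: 0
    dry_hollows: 0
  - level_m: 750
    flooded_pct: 58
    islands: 0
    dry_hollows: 0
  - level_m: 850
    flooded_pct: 87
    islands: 0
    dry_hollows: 0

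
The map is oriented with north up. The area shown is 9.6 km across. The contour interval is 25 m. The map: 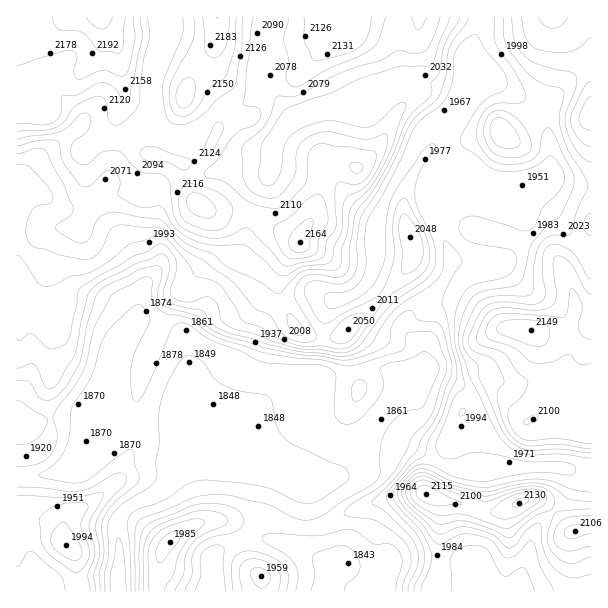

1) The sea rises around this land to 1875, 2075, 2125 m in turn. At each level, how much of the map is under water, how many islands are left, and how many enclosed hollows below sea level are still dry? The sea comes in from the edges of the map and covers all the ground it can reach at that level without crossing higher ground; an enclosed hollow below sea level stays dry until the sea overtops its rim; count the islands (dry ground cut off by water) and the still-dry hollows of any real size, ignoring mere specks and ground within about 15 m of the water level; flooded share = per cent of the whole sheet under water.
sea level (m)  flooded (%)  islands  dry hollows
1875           17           0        0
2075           74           1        0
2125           92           3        0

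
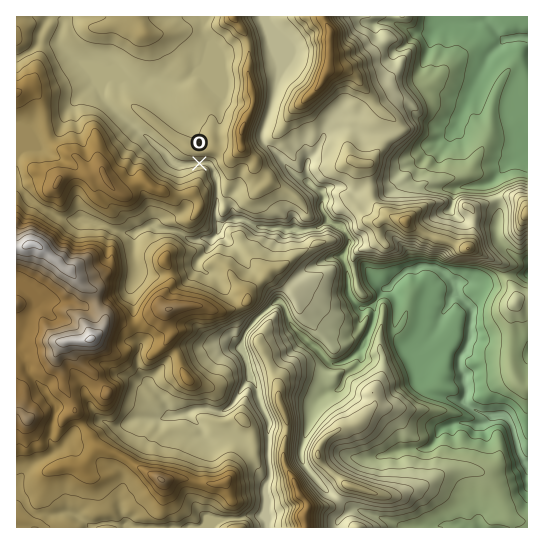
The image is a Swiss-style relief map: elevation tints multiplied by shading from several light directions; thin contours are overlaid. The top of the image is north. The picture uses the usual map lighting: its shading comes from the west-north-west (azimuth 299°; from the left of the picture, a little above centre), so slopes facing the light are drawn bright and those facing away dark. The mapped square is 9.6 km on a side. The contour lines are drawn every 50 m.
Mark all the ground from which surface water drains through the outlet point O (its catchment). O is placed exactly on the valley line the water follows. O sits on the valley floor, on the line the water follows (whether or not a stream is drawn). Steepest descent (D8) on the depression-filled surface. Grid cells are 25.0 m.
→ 11.789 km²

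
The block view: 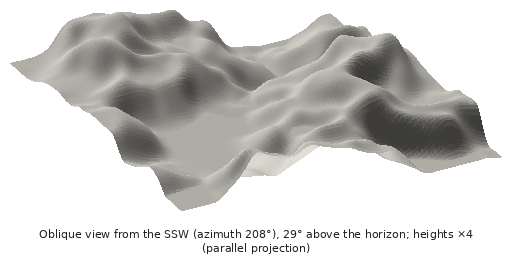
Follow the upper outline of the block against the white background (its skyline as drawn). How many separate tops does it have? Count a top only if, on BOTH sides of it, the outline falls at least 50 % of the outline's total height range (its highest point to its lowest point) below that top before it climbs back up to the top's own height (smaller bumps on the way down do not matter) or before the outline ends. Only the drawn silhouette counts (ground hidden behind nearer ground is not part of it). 0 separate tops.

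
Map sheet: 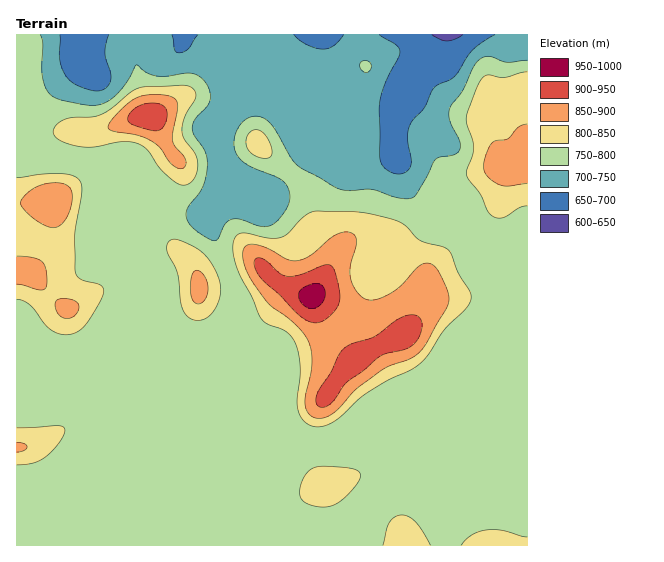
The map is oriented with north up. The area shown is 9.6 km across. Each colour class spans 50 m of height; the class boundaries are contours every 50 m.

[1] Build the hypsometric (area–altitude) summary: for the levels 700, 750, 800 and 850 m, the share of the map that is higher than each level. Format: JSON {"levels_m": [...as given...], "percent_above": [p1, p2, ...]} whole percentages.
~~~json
{"levels_m": [700, 750, 800, 850], "percent_above": [96, 81, 24, 10]}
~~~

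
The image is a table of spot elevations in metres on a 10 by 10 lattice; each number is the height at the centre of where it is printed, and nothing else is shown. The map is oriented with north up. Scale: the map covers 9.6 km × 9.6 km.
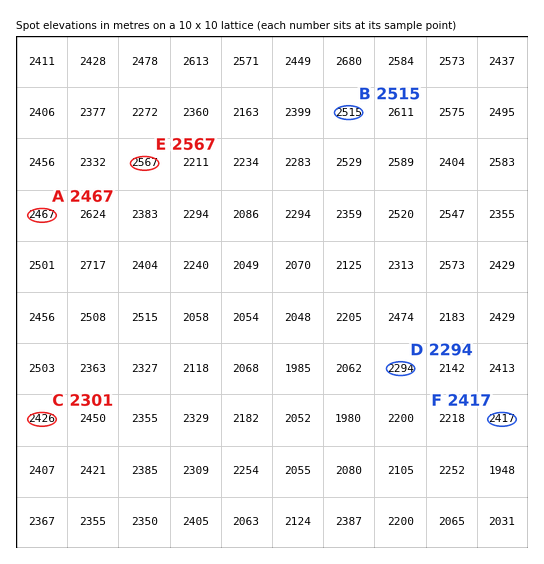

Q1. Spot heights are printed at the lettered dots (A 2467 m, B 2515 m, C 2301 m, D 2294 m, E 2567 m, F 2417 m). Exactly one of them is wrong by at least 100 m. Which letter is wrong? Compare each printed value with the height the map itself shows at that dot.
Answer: C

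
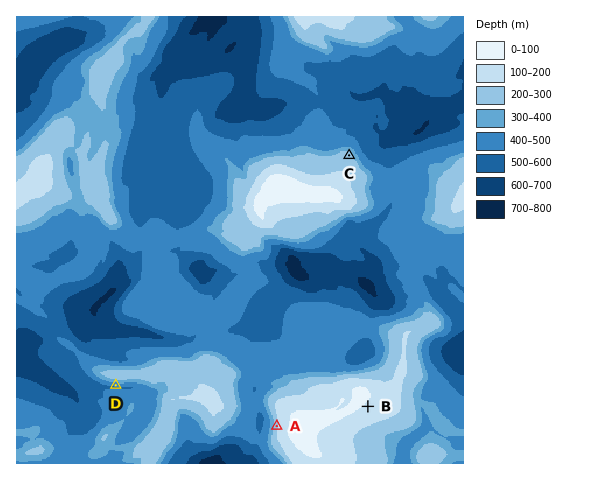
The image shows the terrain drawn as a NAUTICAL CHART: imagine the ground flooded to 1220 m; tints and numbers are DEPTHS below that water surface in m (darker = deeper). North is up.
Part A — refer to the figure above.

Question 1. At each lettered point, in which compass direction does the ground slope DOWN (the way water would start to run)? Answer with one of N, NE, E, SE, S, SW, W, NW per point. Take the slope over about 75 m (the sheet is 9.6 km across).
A W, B SE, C NE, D S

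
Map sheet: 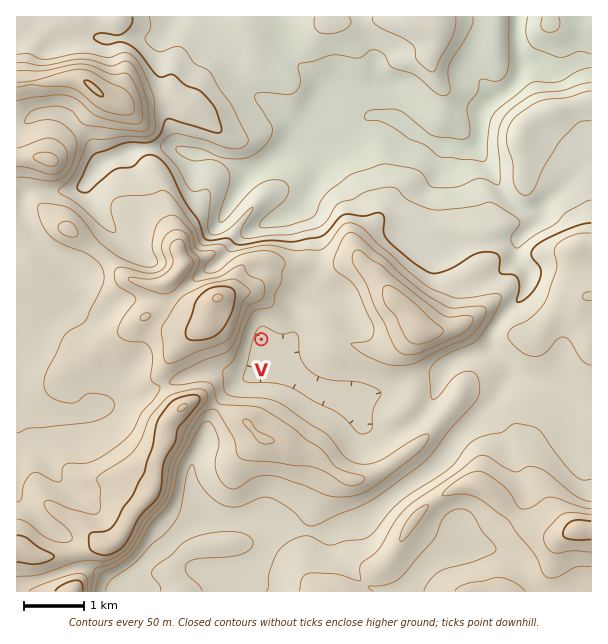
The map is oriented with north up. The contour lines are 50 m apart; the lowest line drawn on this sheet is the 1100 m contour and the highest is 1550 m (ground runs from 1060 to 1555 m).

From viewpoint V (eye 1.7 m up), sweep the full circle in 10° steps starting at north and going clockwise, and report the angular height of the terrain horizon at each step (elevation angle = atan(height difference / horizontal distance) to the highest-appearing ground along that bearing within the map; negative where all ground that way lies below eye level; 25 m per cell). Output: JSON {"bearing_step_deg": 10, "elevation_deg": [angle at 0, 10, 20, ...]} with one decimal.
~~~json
{"bearing_step_deg": 10, "elevation_deg": [8.8, 6.5, 4.7, 3.5, 2.5, 3.0, 3.4, 4.2, 4.0, 3.7, 1.7, 0.9, 2.1, 1.5, 1.7, 2.5, 3.8, 5.0, 5.6, 6.4, 5.8, 4.7, 5.7, 8.6, 6.8, 9.7, 12.6, 15.4, 17.3, 18.1, 18.0, 17.2, 15.7, 13.3, 11.6, 10.6]}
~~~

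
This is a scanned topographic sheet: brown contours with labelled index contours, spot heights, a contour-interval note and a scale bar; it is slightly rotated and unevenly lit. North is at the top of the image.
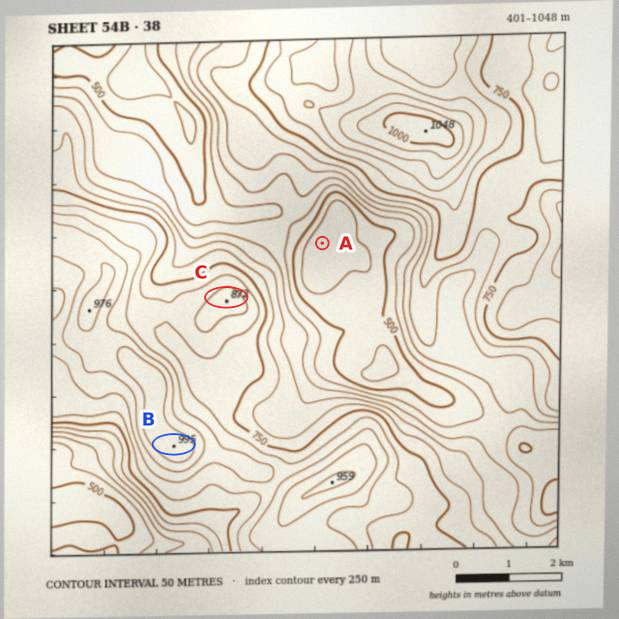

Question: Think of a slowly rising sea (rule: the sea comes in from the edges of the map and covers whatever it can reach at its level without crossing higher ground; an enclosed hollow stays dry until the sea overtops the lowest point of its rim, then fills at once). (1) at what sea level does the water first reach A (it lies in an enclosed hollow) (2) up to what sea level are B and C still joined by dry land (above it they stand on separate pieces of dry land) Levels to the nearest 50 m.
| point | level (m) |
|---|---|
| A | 550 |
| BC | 800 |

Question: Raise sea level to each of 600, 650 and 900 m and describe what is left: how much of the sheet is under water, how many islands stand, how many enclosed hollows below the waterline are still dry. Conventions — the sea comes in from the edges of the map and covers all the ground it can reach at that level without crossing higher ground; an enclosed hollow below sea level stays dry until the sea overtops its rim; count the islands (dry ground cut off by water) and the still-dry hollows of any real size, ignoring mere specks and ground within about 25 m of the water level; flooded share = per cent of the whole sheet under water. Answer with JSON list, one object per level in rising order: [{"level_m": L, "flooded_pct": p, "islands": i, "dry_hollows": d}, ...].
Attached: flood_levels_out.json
[{"level_m": 600, "flooded_pct": 27, "islands": 0, "dry_hollows": 0}, {"level_m": 650, "flooded_pct": 36, "islands": 0, "dry_hollows": 0}, {"level_m": 900, "flooded_pct": 91, "islands": 2, "dry_hollows": 0}]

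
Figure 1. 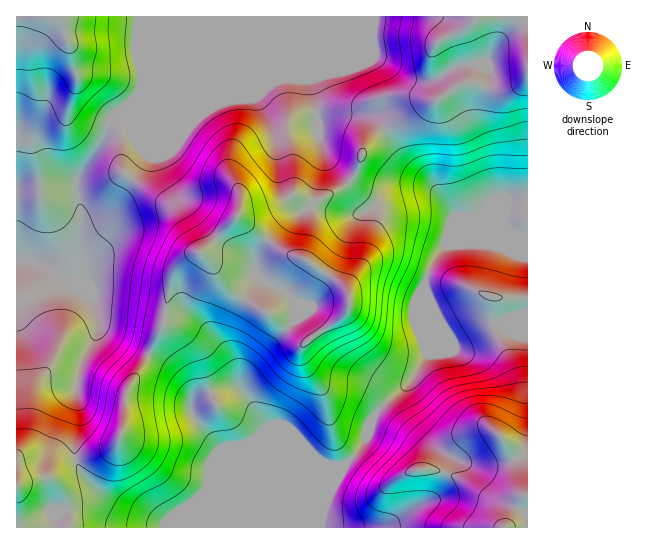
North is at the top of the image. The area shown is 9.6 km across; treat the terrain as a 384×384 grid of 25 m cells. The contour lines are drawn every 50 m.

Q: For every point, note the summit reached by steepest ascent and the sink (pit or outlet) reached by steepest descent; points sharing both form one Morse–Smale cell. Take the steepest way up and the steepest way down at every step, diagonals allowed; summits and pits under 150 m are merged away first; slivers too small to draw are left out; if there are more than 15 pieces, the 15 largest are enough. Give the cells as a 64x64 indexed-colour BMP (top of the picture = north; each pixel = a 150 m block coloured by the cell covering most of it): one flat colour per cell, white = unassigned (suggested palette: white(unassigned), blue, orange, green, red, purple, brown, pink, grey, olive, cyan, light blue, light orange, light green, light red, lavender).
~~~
<image width="64" height="64" href="data:image/bmp;base64,Qk12CAAAAAAAAHYAAAAoAAAAQAAAAEAAAAABAAQAAAAAAAAIAAATCwAAEwsAABAAAAAAAAAA////ALR3HwAOf/8ALKAsACgn1gC9Z5QAS1aMAMJ34wB/f38AIr28AM++FwDox64AeLv/AIrfmACWmP8A1bDFABEREREREREREREREREREREREREiIiIiIiIiIiIiIiIiERERERERERERERERERERERERESIiIiIiIiIiIiIiIiIRERERERERERERERERERERERERIiIiIiIiIiIiIiIiIhERERERERERERERERERERERERESIiIiIiIiIiIiIiIiERERERERERERERERERERERERERIiIiIiIiIiIiIiIiIRERERERERERERERERERERERERESIiIiIiIiIiIiIiIhERERERERERERERERERERERERERIiIiIiIiIiIiIiIiERERERERERERERERERERERERERESIiIiIiIiIiIiIiIREREREREREREREREREREREREREREiIiIiIiIiIiIiIhERERERERERERERERERERERERERERIiIiIiIiIiIiIiEREREREREREREREREREREREREREREiIiIiIiIiIiIiIRERERERERERERERERERERERERERERIiIiIiIiIiIiIhEREREREREREREREREREREREREREREiIiIiIiIiIiIiERERERERERERERERERERERERERERERIiIiIiIiIiIiIREREREREREREREREREREREREREREREiIiIiIiIiIiIhERERERERERERERERERERERERERERERIiIiIiIiIiIiERERERERERERERERERERERERERERERESIiIiIiIiIiIREREREREREREREREREREREREREREREREiIiIiIiIiIhERERERERERERERERERERERERERERERERIiIiIiIiIiERERERERERERERERERERERERERERERERESIiIiIiIiIREREREREREREREREREREREREREREREREREiIiIiIiIhERERERERERERERERERERERERERERERERESIiIiIiIiERERERERERERERERERERERERERERERERERIiIiIiIiIREREREREREREREREREREREREREREREREREiIiIiIiIhERERERERERERERERERERERERERERERERESIiIiIiIiERERERERERERERERERERERERERERERERERIiIiIiIiIREREREREREREREREREREREREREREREREREiIiIiIiIhERERERERERERERERERERERERERERERERESIiIiIiIiERERERERERERERERERERERERERERERERERIiIiIiIiIREREREREREREREREREREREREREREREREREiIiIiIiIhERERERERERERERERERERERERERERERERESIiIiIiIiERETMRERERERERERERERERERERERERERERIiIiIiIiIRETMxERERERERERERERERERERERERERERESIiIiIiIjMzMzERERERERERERERERERERERERERERERIiIiIiIiMzMzMRERERERERERERERERERERERERERERESIiIiIiIzMzMzERERERERERERERERERERERERERERERERERERETMzMzMREREREREREREREREREREREREREREREREREREUMzMzMxERERERERERERERERERERERERERERERERERFEQzMzMzEREREREREREREREREREREREREREREREREREURDMzMzMRERERERERERERERERERERERERERERERERERREMzMzMxEREREREREREREREREREREREREREREREREREUQzMzMzERERERERERERERERERERERERERERERERERERETMzMzMRERERERERERERERERERERERERERERERERERERMzMzMxEREREREREREREREREREREREREREREREREREREzMzMzERERERERERERERERERERERERERERERERERERETMzMzMxERERERERERERERERERERERERERERERERERERMzMzMzMREREREREREREREREREREREREREREREREREREzMzMzMxERERERERERERERERERERERERERERERERERETMzMzMzMRERERERERERERERERERERERERERERERERERMzMzMzMxEREREREREREREREREREREREREREREREREREzMzMzMzMRERERERERERERERERERERERERERERERERETMzMzMzMxERERERERERERERERERERERERERERERERERMzMzMzMzMxEREREREREREREREREREREREREREREREREzMzMzMzMzMRERERERERERERERERERERERERERERERETMzMzMzMzMxERERERERERERERERERERERERERERERERMzMzMzMzMzMREREREREREREREREREREREREREREREREzMzMzMzMzMxERERERERERERERERERERERERERERERETMzMzMzMzMzERERERERERERERERERERERERERERERERMzMzMzMzMzEREREREREREREREREREREREREREREREREzMzMzMzMzMRERERERERERERERERERERERERERERERETMzMzMzMzMxERERERERERERERERERERERERERERERERMzMzMzMzMzEREREREREREREREREREREREREREREREREzMzMzMzMzMRERERERERERERERERERERERERERERERETMzMzMzMzMxERERERERERERERERERERERERERERERER"/>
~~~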